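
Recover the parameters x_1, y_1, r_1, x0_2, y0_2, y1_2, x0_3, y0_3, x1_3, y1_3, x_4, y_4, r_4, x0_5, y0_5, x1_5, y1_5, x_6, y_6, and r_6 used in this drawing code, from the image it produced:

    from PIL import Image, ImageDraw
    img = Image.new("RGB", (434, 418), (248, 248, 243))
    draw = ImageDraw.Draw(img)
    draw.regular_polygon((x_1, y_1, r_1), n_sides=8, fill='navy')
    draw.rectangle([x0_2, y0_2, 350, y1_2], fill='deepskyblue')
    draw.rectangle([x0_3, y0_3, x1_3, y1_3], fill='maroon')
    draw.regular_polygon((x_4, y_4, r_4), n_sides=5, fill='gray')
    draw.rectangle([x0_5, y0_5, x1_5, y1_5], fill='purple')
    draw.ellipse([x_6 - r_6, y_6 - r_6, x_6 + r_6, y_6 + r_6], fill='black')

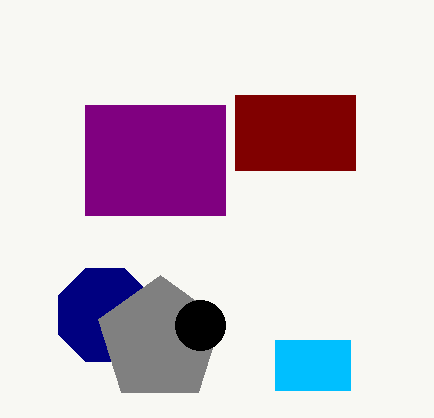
x_1 = 105
y_1 = 315
r_1 = 50
x0_2 = 275
y0_2 = 340
y1_2 = 390
x0_3 = 235
y0_3 = 95
x1_3 = 355
y1_3 = 170
x_4 = 160
y_4 = 340
r_4 = 65
x0_5 = 85
y0_5 = 105
x1_5 = 225
y1_5 = 215
x_6 = 200
y_6 = 325
r_6 = 25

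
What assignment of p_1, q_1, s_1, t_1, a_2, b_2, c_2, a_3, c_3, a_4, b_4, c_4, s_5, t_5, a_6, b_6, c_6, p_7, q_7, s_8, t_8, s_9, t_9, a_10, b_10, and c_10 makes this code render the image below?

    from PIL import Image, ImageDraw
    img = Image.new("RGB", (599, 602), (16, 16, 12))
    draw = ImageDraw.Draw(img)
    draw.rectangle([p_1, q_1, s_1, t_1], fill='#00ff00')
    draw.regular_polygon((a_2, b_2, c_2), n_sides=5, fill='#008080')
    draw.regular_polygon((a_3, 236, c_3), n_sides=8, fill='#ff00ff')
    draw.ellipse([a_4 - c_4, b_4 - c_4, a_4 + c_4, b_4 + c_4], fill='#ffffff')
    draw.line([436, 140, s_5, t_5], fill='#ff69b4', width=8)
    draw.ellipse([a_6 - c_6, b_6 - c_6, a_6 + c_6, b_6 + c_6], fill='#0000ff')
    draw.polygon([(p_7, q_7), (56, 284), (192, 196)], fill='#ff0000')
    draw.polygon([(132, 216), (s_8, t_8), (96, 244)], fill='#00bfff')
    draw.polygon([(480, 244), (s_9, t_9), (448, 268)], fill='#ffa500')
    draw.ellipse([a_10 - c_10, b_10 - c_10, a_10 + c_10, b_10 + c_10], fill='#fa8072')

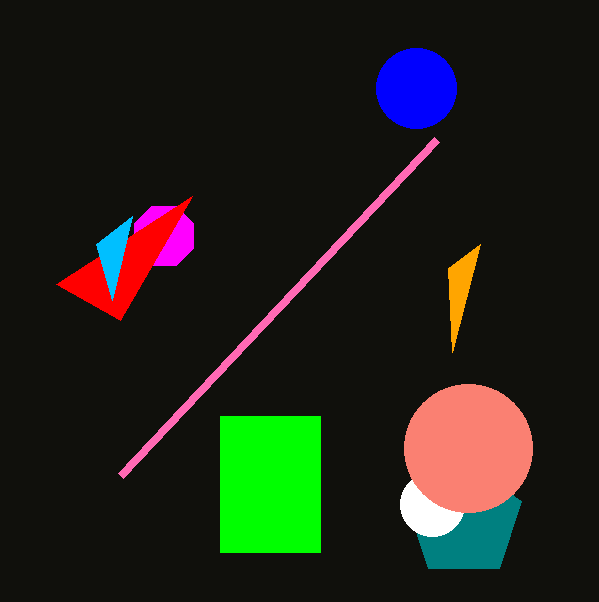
p_1 = 220
q_1 = 416
s_1 = 320
t_1 = 552
a_2 = 464
b_2 = 520
c_2 = 60
a_3 = 164
c_3 = 32
a_4 = 432
b_4 = 504
c_4 = 32
s_5 = 120
t_5 = 476
a_6 = 416
b_6 = 88
c_6 = 40
p_7 = 120
q_7 = 320
s_8 = 112
t_8 = 300
s_9 = 452
t_9 = 352
a_10 = 468
b_10 = 448
c_10 = 64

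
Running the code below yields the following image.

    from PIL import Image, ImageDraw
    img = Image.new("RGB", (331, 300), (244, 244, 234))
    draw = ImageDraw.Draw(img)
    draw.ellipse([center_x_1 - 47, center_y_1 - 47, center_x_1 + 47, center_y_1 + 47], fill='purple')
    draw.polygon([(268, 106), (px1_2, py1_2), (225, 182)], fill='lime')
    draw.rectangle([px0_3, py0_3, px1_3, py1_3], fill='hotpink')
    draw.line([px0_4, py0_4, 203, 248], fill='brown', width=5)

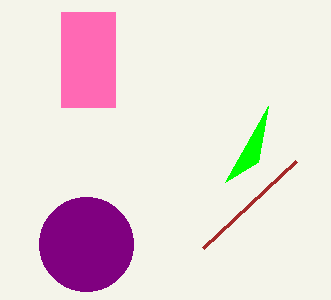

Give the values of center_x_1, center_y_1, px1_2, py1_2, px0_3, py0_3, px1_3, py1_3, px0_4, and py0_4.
center_x_1 = 86, center_y_1 = 244, px1_2 = 258, py1_2 = 162, px0_3 = 61, py0_3 = 12, px1_3 = 115, py1_3 = 107, px0_4 = 296, py0_4 = 161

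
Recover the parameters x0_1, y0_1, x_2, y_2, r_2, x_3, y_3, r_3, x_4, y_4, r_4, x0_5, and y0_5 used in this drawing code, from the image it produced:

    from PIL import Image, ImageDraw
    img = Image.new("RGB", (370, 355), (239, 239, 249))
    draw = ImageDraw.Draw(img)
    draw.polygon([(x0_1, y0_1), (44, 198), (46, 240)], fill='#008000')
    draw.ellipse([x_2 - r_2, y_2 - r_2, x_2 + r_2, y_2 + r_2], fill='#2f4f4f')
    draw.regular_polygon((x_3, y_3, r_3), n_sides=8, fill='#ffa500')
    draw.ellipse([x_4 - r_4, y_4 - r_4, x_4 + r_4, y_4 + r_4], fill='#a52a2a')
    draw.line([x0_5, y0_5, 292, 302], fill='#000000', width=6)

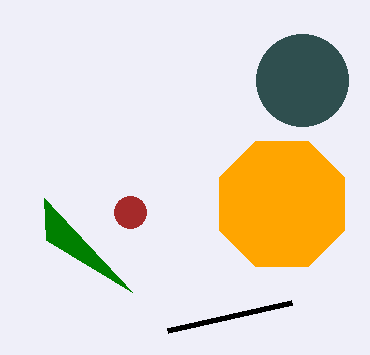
x0_1 = 132
y0_1 = 292
x_2 = 302
y_2 = 80
r_2 = 46
x_3 = 282
y_3 = 204
r_3 = 68
x_4 = 130
y_4 = 212
r_4 = 16
x0_5 = 168
y0_5 = 330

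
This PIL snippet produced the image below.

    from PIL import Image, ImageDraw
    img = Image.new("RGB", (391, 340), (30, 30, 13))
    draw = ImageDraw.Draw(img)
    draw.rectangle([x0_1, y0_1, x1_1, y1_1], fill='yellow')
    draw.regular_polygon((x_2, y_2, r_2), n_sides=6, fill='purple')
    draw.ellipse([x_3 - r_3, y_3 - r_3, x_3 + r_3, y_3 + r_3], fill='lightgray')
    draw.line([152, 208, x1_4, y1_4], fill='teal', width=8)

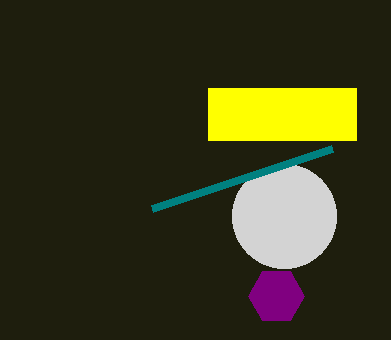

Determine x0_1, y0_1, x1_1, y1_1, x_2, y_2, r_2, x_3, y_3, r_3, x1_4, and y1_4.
x0_1 = 208; y0_1 = 88; x1_1 = 356; y1_1 = 140; x_2 = 276; y_2 = 296; r_2 = 28; x_3 = 284; y_3 = 216; r_3 = 52; x1_4 = 332; y1_4 = 148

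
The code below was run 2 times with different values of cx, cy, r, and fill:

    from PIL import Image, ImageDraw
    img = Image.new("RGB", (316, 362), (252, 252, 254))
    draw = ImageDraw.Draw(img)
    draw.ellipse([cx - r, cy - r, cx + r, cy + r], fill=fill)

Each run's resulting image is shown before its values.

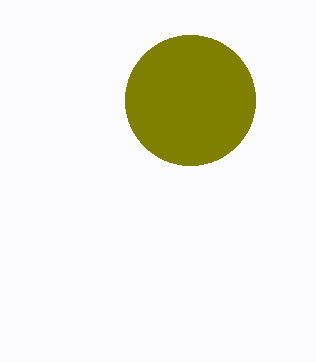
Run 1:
cx = 190
cy = 100
r = 65
fill = 'olive'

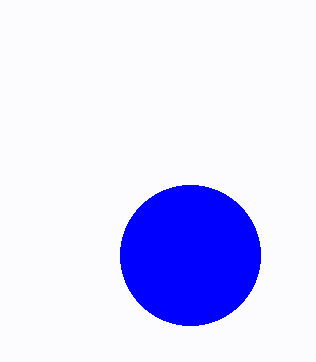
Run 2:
cx = 190
cy = 255
r = 70
fill = 'blue'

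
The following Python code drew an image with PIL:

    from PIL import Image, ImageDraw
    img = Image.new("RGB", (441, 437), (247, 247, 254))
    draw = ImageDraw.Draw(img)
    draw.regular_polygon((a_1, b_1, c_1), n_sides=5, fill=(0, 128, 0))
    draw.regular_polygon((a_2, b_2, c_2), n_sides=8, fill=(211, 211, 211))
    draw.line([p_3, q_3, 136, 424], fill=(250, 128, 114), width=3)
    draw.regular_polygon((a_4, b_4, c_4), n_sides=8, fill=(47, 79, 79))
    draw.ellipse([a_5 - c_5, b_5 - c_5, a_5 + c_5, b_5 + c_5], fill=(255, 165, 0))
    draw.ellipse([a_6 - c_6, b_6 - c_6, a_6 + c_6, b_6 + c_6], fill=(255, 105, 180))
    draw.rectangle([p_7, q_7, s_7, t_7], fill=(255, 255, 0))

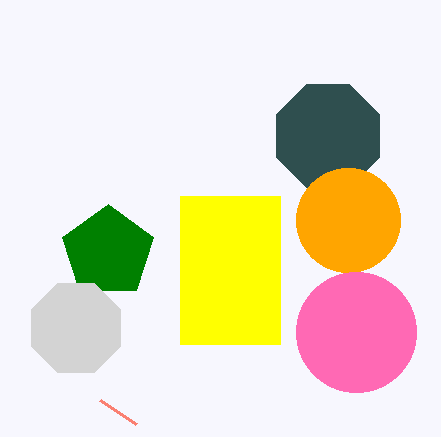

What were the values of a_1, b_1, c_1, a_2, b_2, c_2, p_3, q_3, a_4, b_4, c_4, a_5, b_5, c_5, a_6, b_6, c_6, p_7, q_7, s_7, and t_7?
a_1 = 108, b_1 = 252, c_1 = 48, a_2 = 76, b_2 = 328, c_2 = 48, p_3 = 100, q_3 = 400, a_4 = 328, b_4 = 136, c_4 = 56, a_5 = 348, b_5 = 220, c_5 = 52, a_6 = 356, b_6 = 332, c_6 = 60, p_7 = 180, q_7 = 196, s_7 = 280, t_7 = 344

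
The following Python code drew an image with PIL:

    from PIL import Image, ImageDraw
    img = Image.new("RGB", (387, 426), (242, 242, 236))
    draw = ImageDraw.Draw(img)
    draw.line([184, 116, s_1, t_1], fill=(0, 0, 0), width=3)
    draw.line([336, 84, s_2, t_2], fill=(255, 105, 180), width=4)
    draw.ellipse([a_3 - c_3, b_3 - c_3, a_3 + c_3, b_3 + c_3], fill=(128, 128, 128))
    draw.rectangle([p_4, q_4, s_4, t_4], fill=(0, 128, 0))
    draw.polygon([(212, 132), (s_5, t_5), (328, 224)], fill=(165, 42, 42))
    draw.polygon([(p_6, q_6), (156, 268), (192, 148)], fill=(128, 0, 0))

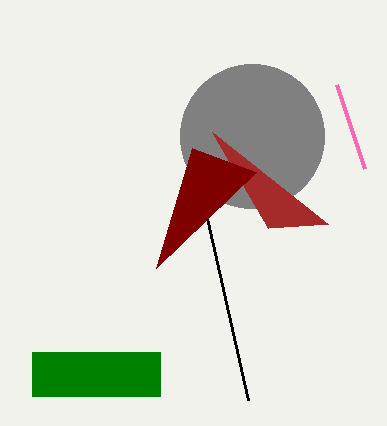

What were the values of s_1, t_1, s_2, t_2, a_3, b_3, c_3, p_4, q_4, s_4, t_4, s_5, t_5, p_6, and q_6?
s_1 = 248
t_1 = 400
s_2 = 364
t_2 = 168
a_3 = 252
b_3 = 136
c_3 = 72
p_4 = 32
q_4 = 352
s_4 = 160
t_4 = 396
s_5 = 268
t_5 = 228
p_6 = 256
q_6 = 172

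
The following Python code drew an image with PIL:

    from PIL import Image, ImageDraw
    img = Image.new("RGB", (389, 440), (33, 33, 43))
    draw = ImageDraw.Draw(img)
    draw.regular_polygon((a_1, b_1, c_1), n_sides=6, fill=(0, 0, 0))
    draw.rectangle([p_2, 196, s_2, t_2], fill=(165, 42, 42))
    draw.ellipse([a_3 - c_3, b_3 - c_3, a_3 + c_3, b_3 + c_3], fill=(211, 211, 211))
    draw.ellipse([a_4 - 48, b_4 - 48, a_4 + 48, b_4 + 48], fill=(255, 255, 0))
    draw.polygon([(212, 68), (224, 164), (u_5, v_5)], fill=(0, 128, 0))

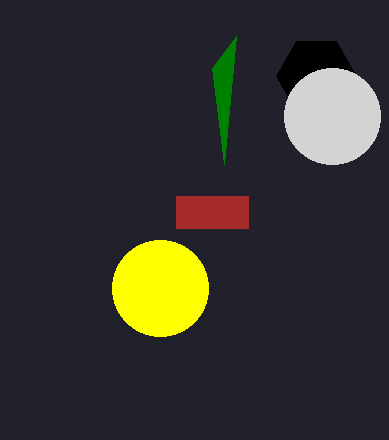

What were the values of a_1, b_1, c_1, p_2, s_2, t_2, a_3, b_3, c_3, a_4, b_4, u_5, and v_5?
a_1 = 316; b_1 = 76; c_1 = 40; p_2 = 176; s_2 = 248; t_2 = 228; a_3 = 332; b_3 = 116; c_3 = 48; a_4 = 160; b_4 = 288; u_5 = 236; v_5 = 36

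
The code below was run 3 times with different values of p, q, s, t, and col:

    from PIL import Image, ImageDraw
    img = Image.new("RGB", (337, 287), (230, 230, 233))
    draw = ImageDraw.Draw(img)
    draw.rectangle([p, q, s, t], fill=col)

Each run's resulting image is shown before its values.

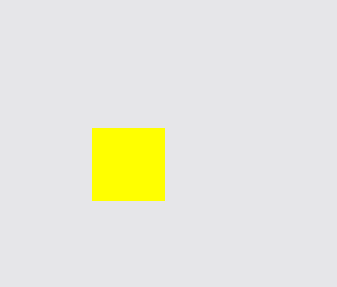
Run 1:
p = 92
q = 128
s = 164
t = 200
col = 'yellow'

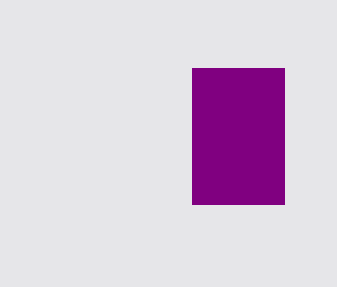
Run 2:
p = 192
q = 68
s = 284
t = 204
col = 'purple'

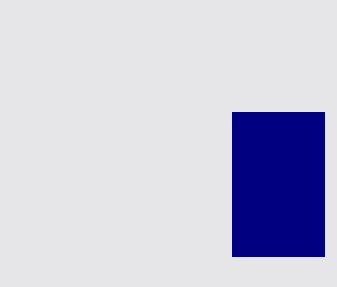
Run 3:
p = 232, q = 112, s = 324, t = 256, col = 'navy'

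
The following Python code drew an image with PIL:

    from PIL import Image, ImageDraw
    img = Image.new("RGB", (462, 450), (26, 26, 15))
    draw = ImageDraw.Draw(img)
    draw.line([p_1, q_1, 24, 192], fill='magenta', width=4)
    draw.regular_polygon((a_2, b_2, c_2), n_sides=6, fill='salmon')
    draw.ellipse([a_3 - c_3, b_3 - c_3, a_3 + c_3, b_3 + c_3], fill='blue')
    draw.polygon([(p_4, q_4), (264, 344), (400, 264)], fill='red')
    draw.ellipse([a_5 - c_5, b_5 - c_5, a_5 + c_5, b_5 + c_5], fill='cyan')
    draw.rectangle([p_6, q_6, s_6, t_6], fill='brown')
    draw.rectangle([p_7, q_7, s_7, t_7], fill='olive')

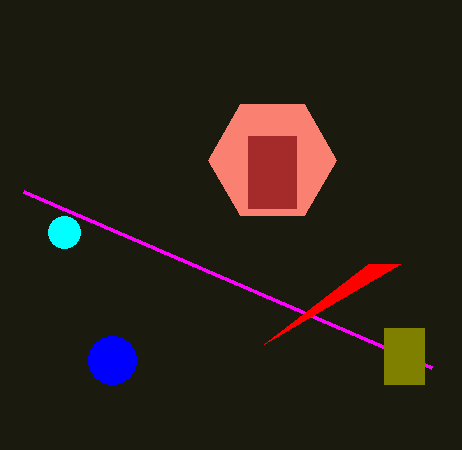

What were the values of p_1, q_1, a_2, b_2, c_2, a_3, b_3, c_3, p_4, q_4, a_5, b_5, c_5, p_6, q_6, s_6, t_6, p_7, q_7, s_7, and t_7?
p_1 = 432, q_1 = 368, a_2 = 272, b_2 = 160, c_2 = 64, a_3 = 112, b_3 = 360, c_3 = 24, p_4 = 368, q_4 = 264, a_5 = 64, b_5 = 232, c_5 = 16, p_6 = 248, q_6 = 136, s_6 = 296, t_6 = 208, p_7 = 384, q_7 = 328, s_7 = 424, t_7 = 384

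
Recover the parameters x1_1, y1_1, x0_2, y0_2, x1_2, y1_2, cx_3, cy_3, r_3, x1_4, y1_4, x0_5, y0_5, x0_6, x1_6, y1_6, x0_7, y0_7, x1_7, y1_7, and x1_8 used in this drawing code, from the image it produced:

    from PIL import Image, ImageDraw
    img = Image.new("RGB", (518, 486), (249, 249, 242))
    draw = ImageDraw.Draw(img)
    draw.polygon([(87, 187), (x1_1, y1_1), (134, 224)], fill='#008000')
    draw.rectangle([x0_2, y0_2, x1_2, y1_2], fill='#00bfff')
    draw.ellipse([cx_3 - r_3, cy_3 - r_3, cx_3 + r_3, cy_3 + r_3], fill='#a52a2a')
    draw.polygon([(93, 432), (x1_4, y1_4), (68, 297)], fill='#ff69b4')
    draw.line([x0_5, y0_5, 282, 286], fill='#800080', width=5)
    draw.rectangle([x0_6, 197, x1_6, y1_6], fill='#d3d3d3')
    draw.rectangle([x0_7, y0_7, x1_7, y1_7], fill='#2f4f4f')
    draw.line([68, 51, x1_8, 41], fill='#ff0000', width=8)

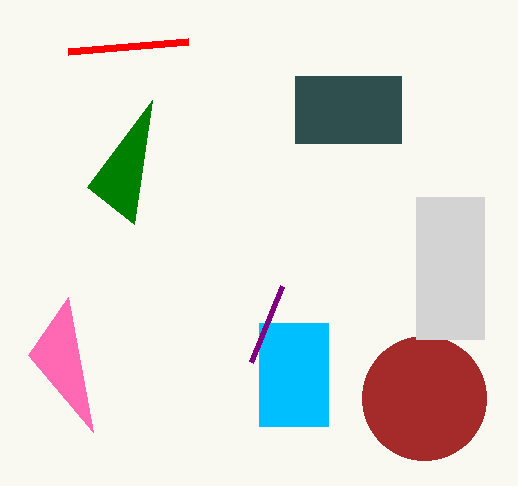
x1_1 = 152
y1_1 = 100
x0_2 = 259
y0_2 = 323
x1_2 = 328
y1_2 = 426
cx_3 = 424
cy_3 = 398
r_3 = 62
x1_4 = 28
y1_4 = 355
x0_5 = 251
y0_5 = 362
x0_6 = 416
x1_6 = 484
y1_6 = 339
x0_7 = 295
y0_7 = 76
x1_7 = 401
y1_7 = 143
x1_8 = 188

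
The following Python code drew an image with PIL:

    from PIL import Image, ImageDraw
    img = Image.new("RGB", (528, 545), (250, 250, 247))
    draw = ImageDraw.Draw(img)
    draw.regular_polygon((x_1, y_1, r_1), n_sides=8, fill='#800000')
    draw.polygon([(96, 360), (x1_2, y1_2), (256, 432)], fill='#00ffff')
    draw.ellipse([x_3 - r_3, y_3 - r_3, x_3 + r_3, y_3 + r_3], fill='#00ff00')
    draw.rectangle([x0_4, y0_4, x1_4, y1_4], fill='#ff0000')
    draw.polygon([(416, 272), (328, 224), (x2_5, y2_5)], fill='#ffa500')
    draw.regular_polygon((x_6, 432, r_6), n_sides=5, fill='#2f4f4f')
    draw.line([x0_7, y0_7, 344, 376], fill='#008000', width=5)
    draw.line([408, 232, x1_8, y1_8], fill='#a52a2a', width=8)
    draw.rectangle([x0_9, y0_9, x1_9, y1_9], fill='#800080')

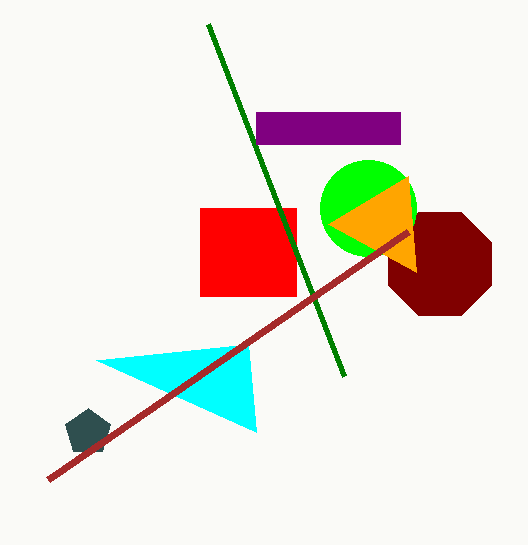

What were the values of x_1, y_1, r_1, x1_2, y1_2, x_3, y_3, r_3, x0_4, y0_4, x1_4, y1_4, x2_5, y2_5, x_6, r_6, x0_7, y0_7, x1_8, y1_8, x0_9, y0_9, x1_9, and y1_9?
x_1 = 440, y_1 = 264, r_1 = 56, x1_2 = 248, y1_2 = 344, x_3 = 368, y_3 = 208, r_3 = 48, x0_4 = 200, y0_4 = 208, x1_4 = 296, y1_4 = 296, x2_5 = 408, y2_5 = 176, x_6 = 88, r_6 = 24, x0_7 = 208, y0_7 = 24, x1_8 = 48, y1_8 = 480, x0_9 = 256, y0_9 = 112, x1_9 = 400, y1_9 = 144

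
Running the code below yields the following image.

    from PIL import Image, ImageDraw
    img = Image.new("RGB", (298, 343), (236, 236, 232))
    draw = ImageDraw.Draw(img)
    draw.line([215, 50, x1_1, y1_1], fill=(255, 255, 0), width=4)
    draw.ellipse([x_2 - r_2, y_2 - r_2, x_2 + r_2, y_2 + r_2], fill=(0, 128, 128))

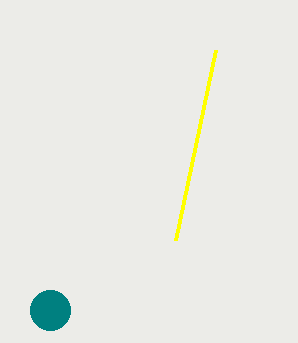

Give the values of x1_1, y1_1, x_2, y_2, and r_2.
x1_1 = 175, y1_1 = 240, x_2 = 50, y_2 = 310, r_2 = 20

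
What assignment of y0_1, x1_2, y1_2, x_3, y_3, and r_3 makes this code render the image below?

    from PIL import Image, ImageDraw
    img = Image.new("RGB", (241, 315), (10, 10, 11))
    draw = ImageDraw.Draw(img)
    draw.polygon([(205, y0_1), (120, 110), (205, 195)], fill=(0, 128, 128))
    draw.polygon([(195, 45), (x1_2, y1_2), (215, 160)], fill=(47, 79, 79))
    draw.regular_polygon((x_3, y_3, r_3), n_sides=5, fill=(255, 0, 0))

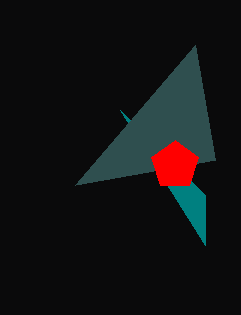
y0_1 = 245, x1_2 = 75, y1_2 = 185, x_3 = 175, y_3 = 165, r_3 = 25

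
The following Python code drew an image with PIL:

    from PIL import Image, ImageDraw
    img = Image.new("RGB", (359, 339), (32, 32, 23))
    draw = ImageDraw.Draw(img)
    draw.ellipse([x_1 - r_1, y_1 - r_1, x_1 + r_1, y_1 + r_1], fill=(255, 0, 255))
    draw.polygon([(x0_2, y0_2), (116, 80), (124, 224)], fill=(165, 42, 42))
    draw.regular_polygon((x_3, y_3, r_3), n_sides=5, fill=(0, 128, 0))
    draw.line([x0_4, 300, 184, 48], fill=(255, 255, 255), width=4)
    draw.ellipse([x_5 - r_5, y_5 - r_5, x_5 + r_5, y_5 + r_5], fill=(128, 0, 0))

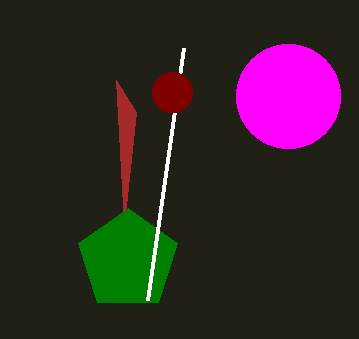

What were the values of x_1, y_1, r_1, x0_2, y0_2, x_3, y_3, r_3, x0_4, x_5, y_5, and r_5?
x_1 = 288; y_1 = 96; r_1 = 52; x0_2 = 136; y0_2 = 112; x_3 = 128; y_3 = 260; r_3 = 52; x0_4 = 148; x_5 = 172; y_5 = 92; r_5 = 20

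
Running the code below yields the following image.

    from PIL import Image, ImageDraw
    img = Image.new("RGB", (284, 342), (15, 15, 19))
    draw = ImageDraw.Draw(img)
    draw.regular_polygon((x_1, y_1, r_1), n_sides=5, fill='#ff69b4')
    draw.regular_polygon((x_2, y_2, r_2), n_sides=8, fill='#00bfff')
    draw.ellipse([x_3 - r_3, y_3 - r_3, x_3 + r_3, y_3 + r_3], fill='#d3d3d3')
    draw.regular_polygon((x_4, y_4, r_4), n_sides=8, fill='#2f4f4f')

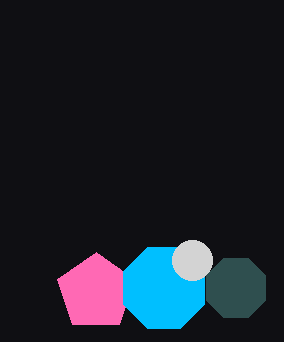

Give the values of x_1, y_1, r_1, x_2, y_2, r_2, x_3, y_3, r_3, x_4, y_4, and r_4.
x_1 = 96, y_1 = 292, r_1 = 40, x_2 = 164, y_2 = 288, r_2 = 44, x_3 = 192, y_3 = 260, r_3 = 20, x_4 = 236, y_4 = 288, r_4 = 32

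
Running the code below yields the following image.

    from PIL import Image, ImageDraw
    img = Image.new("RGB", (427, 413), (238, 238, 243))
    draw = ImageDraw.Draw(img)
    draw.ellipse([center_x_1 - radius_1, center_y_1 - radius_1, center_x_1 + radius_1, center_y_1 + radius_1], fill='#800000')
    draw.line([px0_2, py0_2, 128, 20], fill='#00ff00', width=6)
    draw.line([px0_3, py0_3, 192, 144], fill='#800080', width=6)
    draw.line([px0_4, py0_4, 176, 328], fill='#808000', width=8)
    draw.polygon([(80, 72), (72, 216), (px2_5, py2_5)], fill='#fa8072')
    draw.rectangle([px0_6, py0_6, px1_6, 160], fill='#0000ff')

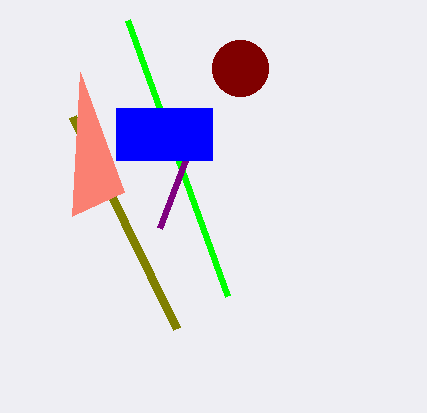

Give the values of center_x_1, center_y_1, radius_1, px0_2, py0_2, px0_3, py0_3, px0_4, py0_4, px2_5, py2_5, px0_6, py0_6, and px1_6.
center_x_1 = 240; center_y_1 = 68; radius_1 = 28; px0_2 = 228; py0_2 = 296; px0_3 = 160; py0_3 = 228; px0_4 = 72; py0_4 = 116; px2_5 = 124; py2_5 = 192; px0_6 = 116; py0_6 = 108; px1_6 = 212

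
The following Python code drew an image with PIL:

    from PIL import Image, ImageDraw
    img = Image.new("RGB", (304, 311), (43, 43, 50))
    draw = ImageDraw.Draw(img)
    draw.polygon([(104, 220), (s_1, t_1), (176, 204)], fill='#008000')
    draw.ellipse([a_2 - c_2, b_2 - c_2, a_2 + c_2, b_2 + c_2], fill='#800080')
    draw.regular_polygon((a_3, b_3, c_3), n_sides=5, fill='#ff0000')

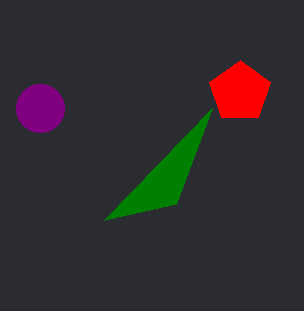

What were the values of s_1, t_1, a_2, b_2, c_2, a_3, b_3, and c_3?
s_1 = 212
t_1 = 108
a_2 = 40
b_2 = 108
c_2 = 24
a_3 = 240
b_3 = 92
c_3 = 32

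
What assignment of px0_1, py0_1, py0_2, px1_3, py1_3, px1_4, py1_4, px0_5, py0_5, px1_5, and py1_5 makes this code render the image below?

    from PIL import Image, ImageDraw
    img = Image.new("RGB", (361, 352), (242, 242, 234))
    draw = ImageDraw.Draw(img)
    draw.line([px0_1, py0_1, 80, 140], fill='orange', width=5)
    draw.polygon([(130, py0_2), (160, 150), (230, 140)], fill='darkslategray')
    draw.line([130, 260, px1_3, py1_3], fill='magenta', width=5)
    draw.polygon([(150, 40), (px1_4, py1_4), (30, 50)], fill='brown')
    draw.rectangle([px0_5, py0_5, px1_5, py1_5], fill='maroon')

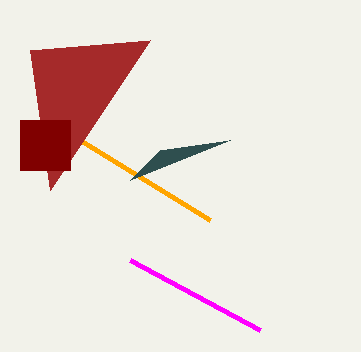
px0_1 = 210
py0_1 = 220
py0_2 = 180
px1_3 = 260
py1_3 = 330
px1_4 = 50
py1_4 = 190
px0_5 = 20
py0_5 = 120
px1_5 = 70
py1_5 = 170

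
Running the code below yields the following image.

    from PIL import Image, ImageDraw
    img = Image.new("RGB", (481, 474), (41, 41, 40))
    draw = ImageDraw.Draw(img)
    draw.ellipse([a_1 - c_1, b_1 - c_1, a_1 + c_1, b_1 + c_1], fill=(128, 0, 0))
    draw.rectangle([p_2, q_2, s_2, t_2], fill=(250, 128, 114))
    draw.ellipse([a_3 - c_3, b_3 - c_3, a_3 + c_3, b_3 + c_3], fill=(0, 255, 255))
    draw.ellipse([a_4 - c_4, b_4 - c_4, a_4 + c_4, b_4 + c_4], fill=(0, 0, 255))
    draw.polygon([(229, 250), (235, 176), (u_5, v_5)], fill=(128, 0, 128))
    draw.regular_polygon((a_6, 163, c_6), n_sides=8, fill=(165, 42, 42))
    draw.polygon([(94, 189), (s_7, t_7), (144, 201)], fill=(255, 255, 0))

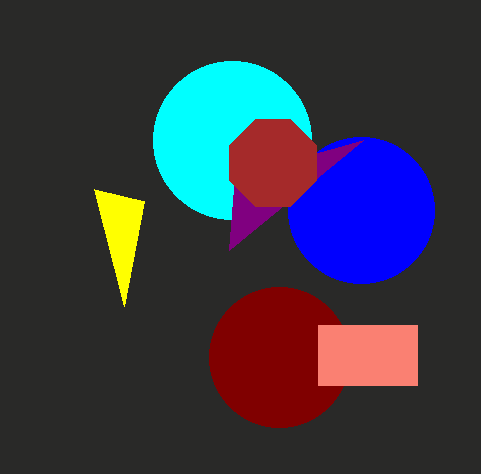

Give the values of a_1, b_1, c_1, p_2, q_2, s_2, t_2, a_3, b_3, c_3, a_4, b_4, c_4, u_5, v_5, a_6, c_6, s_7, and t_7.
a_1 = 279
b_1 = 357
c_1 = 70
p_2 = 318
q_2 = 325
s_2 = 417
t_2 = 385
a_3 = 232
b_3 = 140
c_3 = 79
a_4 = 361
b_4 = 210
c_4 = 73
u_5 = 363
v_5 = 140
a_6 = 273
c_6 = 47
s_7 = 124
t_7 = 306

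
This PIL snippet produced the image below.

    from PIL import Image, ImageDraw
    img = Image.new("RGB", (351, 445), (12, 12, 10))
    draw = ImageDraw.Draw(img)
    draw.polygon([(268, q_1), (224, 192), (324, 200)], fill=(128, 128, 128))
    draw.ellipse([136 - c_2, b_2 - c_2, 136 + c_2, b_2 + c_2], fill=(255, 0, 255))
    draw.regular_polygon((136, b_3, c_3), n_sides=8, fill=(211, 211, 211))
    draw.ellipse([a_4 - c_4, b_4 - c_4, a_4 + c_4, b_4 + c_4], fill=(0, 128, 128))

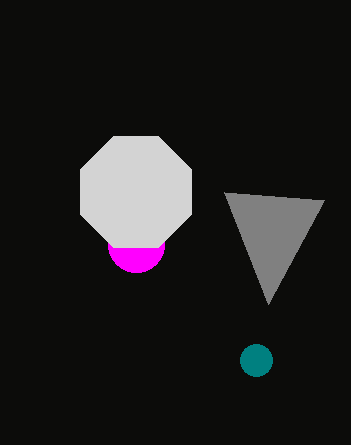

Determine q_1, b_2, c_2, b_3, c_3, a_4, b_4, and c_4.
q_1 = 304
b_2 = 244
c_2 = 28
b_3 = 192
c_3 = 60
a_4 = 256
b_4 = 360
c_4 = 16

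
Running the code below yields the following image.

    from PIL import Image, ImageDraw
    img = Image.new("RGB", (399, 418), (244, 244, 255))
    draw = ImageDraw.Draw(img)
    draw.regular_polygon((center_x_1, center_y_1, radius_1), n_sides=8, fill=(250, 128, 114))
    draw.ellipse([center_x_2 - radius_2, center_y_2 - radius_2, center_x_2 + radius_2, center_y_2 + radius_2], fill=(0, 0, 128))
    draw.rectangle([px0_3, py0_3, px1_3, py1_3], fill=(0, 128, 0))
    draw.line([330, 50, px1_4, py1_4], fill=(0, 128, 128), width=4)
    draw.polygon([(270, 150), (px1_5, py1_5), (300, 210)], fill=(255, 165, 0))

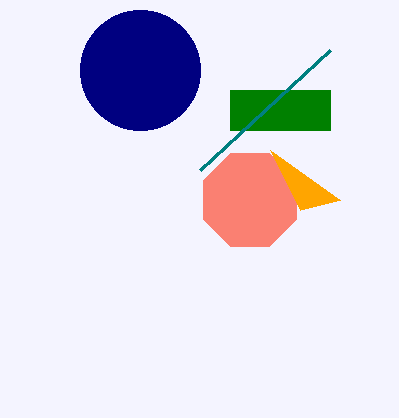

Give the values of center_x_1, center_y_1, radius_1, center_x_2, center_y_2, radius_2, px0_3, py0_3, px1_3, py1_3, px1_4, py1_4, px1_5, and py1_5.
center_x_1 = 250
center_y_1 = 200
radius_1 = 50
center_x_2 = 140
center_y_2 = 70
radius_2 = 60
px0_3 = 230
py0_3 = 90
px1_3 = 330
py1_3 = 130
px1_4 = 200
py1_4 = 170
px1_5 = 340
py1_5 = 200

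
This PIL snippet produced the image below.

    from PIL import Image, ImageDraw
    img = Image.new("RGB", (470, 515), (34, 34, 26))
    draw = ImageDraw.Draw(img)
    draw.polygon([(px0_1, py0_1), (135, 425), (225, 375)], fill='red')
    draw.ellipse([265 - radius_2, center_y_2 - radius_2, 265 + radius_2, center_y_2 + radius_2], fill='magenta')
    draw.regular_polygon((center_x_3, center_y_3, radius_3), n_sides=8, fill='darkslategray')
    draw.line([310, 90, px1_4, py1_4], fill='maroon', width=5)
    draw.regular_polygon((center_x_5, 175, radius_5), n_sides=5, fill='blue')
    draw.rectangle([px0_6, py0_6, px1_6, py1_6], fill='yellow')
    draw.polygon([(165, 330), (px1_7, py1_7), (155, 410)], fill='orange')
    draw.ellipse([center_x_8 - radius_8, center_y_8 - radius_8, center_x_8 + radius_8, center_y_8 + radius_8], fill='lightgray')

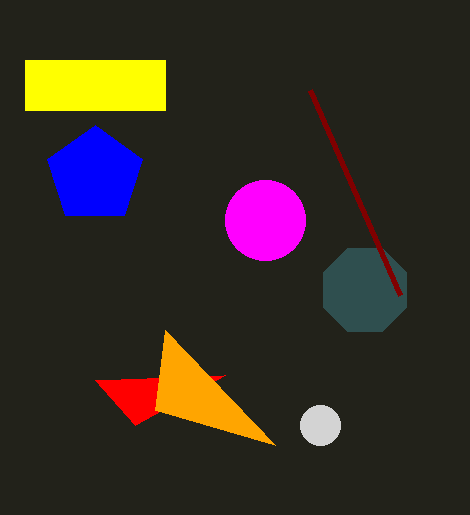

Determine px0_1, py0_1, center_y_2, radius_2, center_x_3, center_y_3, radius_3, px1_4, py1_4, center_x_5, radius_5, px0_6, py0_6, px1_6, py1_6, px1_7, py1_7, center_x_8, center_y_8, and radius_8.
px0_1 = 95, py0_1 = 380, center_y_2 = 220, radius_2 = 40, center_x_3 = 365, center_y_3 = 290, radius_3 = 45, px1_4 = 400, py1_4 = 295, center_x_5 = 95, radius_5 = 50, px0_6 = 25, py0_6 = 60, px1_6 = 165, py1_6 = 110, px1_7 = 275, py1_7 = 445, center_x_8 = 320, center_y_8 = 425, radius_8 = 20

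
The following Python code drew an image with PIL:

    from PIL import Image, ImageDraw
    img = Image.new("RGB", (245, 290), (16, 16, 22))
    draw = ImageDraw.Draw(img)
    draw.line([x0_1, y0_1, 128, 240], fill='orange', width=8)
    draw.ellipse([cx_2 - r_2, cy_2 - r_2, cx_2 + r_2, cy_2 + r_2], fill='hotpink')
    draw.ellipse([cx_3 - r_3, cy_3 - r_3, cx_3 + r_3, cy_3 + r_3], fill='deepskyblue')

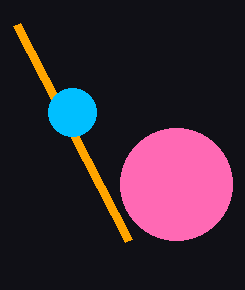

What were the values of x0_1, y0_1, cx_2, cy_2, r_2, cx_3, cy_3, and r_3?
x0_1 = 16
y0_1 = 24
cx_2 = 176
cy_2 = 184
r_2 = 56
cx_3 = 72
cy_3 = 112
r_3 = 24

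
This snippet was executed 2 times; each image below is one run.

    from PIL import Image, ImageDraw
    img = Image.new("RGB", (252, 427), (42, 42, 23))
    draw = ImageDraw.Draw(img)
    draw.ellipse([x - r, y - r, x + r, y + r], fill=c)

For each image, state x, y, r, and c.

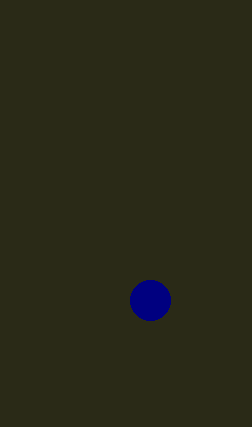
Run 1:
x = 150; y = 300; r = 20; c = 'navy'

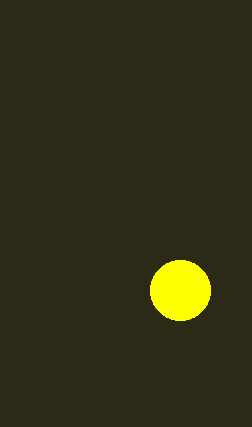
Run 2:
x = 180; y = 290; r = 30; c = 'yellow'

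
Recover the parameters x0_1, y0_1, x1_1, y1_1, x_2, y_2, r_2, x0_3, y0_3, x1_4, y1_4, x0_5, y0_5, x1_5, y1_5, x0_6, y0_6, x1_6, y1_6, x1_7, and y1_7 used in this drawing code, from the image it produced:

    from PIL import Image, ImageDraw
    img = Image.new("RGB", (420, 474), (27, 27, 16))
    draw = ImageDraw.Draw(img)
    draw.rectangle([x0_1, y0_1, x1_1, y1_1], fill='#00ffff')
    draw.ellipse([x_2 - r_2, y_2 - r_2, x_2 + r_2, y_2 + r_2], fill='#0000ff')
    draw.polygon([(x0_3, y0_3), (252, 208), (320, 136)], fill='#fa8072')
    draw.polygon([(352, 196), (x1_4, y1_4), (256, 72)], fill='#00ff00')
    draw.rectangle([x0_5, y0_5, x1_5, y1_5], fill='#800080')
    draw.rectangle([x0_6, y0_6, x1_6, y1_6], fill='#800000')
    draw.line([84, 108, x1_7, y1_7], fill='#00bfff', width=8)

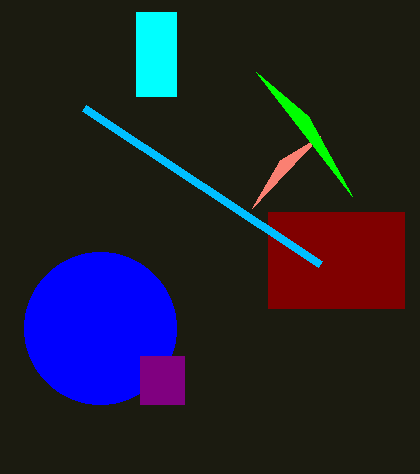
x0_1 = 136
y0_1 = 12
x1_1 = 176
y1_1 = 96
x_2 = 100
y_2 = 328
r_2 = 76
x0_3 = 280
y0_3 = 160
x1_4 = 308
y1_4 = 116
x0_5 = 140
y0_5 = 356
x1_5 = 184
y1_5 = 404
x0_6 = 268
y0_6 = 212
x1_6 = 404
y1_6 = 308
x1_7 = 320
y1_7 = 264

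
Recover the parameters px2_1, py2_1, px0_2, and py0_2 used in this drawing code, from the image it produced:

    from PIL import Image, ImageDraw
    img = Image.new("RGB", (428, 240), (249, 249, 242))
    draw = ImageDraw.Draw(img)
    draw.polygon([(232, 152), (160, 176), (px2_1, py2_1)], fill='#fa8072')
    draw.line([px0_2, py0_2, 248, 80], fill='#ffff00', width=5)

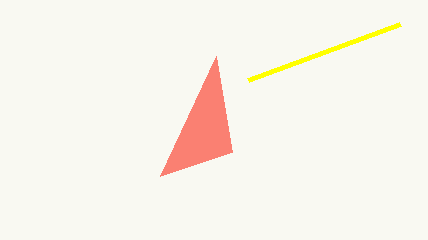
px2_1 = 216; py2_1 = 56; px0_2 = 400; py0_2 = 24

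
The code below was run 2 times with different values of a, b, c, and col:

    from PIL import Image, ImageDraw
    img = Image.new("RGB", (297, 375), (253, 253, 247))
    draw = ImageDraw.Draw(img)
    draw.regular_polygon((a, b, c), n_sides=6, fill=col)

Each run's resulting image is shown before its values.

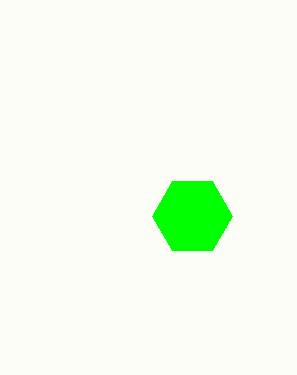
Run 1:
a = 192
b = 216
c = 40
col = 'lime'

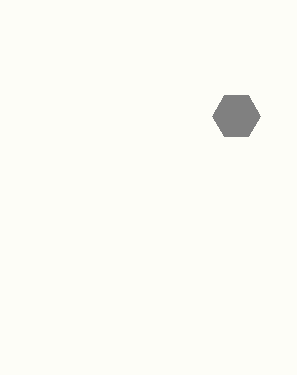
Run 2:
a = 236, b = 116, c = 24, col = 'gray'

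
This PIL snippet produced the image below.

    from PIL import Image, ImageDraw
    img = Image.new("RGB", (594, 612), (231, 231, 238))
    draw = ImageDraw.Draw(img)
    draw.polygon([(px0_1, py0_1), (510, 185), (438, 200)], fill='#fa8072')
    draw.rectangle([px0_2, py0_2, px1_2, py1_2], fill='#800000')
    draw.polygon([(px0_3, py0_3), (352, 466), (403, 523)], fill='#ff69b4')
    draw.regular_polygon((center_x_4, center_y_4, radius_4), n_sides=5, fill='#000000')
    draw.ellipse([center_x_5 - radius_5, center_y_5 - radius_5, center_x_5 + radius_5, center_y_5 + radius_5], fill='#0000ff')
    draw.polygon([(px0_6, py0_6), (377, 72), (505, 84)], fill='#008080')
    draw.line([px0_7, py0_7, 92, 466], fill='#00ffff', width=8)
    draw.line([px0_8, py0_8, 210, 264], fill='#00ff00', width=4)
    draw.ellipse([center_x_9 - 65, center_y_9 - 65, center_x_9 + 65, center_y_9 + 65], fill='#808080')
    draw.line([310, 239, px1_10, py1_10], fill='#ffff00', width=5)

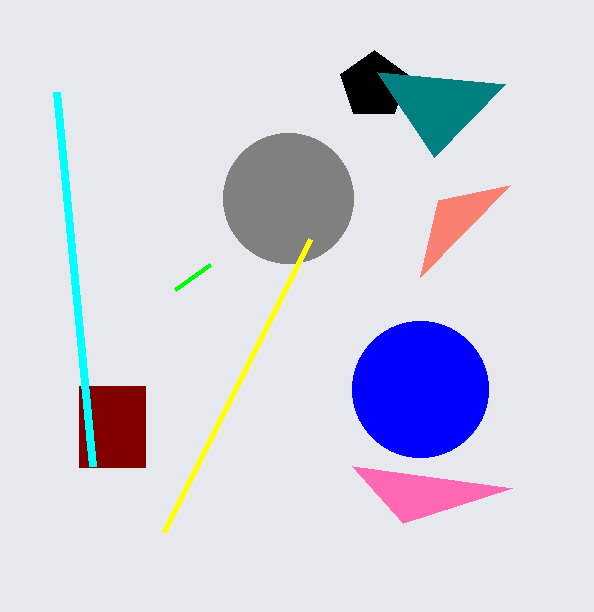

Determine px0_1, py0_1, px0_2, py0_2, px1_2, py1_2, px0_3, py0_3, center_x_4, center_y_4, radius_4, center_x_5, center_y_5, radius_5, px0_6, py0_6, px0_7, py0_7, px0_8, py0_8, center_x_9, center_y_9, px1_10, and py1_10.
px0_1 = 420
py0_1 = 277
px0_2 = 79
py0_2 = 386
px1_2 = 145
py1_2 = 467
px0_3 = 512
py0_3 = 488
center_x_4 = 374
center_y_4 = 85
radius_4 = 35
center_x_5 = 420
center_y_5 = 389
radius_5 = 68
px0_6 = 434
py0_6 = 157
px0_7 = 56
py0_7 = 92
px0_8 = 175
py0_8 = 289
center_x_9 = 288
center_y_9 = 198
px1_10 = 164
py1_10 = 532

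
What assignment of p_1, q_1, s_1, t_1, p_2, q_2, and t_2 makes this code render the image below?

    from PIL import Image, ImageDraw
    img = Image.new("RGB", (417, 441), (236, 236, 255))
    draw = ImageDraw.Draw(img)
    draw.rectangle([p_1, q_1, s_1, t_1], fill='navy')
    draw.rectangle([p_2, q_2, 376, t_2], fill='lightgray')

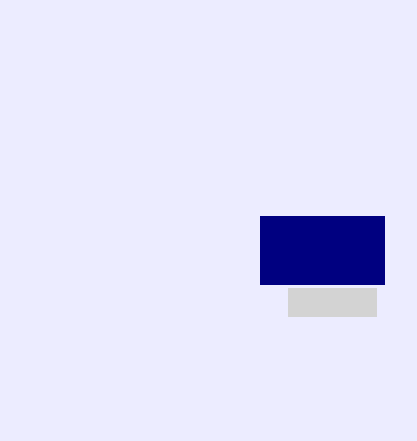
p_1 = 260
q_1 = 216
s_1 = 384
t_1 = 284
p_2 = 288
q_2 = 288
t_2 = 316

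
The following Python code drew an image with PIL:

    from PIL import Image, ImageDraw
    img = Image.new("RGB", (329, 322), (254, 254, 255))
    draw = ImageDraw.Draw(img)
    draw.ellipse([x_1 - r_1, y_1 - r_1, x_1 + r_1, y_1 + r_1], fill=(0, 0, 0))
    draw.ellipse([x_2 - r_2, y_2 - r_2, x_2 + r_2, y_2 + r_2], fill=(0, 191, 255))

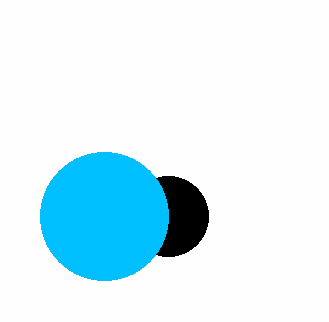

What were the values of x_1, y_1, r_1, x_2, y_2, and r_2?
x_1 = 168, y_1 = 216, r_1 = 40, x_2 = 104, y_2 = 216, r_2 = 64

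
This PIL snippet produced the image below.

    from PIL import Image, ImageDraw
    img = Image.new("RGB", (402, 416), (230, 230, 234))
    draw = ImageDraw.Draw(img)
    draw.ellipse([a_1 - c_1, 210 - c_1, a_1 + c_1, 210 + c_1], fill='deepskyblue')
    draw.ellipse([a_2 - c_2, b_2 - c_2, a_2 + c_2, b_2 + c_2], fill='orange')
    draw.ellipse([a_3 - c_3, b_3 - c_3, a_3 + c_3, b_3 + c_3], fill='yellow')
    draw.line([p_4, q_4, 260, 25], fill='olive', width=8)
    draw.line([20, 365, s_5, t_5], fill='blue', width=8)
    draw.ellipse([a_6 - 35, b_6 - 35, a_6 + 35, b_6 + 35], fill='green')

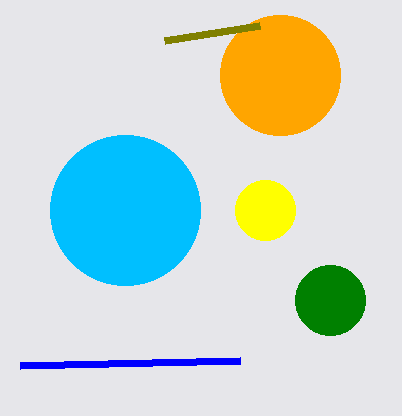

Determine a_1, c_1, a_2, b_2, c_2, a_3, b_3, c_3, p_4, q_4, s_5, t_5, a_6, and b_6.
a_1 = 125, c_1 = 75, a_2 = 280, b_2 = 75, c_2 = 60, a_3 = 265, b_3 = 210, c_3 = 30, p_4 = 165, q_4 = 40, s_5 = 240, t_5 = 360, a_6 = 330, b_6 = 300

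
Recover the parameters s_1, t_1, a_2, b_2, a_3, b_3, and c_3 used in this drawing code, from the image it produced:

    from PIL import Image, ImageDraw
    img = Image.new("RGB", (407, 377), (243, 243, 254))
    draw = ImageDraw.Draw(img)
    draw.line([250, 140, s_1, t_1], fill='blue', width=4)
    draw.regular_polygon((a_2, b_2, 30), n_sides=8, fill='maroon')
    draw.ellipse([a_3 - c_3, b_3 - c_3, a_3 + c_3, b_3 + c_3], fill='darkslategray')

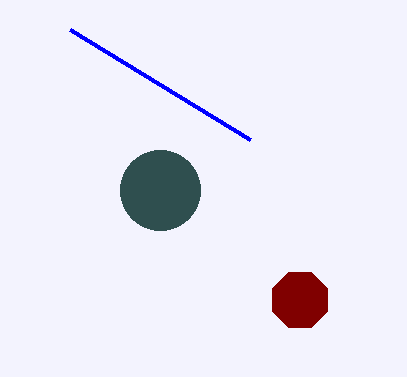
s_1 = 70, t_1 = 30, a_2 = 300, b_2 = 300, a_3 = 160, b_3 = 190, c_3 = 40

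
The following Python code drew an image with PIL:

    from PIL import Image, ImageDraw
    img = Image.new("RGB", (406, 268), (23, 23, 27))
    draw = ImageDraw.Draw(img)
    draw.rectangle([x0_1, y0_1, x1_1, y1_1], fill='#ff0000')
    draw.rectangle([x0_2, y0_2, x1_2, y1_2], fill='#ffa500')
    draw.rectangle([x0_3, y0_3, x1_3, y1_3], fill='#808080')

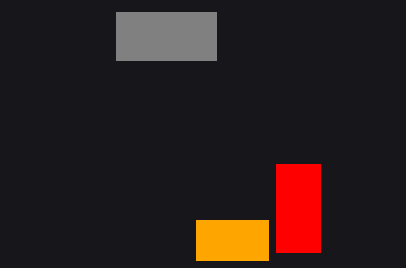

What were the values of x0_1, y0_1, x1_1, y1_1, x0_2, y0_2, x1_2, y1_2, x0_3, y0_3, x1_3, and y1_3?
x0_1 = 276
y0_1 = 164
x1_1 = 320
y1_1 = 252
x0_2 = 196
y0_2 = 220
x1_2 = 268
y1_2 = 260
x0_3 = 116
y0_3 = 12
x1_3 = 216
y1_3 = 60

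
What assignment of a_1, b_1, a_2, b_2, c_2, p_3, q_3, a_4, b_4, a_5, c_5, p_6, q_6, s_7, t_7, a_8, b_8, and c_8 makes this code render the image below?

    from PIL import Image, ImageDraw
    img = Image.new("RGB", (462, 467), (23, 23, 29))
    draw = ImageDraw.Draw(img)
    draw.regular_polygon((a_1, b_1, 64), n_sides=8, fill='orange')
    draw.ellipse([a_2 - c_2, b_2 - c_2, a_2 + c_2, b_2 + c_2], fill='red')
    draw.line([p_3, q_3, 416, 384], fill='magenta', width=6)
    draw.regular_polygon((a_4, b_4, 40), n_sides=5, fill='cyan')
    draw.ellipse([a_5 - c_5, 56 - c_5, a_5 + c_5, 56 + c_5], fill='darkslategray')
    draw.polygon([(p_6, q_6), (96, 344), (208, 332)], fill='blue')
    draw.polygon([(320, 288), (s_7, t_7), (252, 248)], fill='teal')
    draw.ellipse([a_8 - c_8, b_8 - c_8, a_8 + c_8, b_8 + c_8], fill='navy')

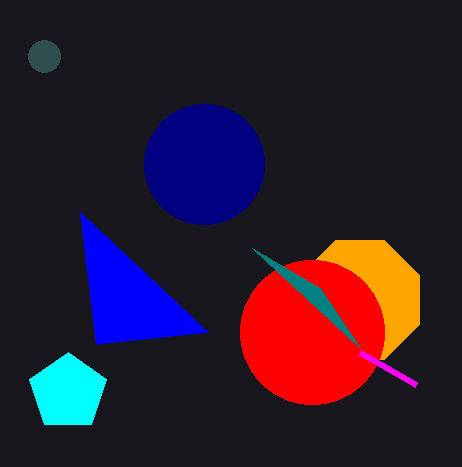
a_1 = 360, b_1 = 300, a_2 = 312, b_2 = 332, c_2 = 72, p_3 = 360, q_3 = 352, a_4 = 68, b_4 = 392, a_5 = 44, c_5 = 16, p_6 = 80, q_6 = 212, s_7 = 360, t_7 = 348, a_8 = 204, b_8 = 164, c_8 = 60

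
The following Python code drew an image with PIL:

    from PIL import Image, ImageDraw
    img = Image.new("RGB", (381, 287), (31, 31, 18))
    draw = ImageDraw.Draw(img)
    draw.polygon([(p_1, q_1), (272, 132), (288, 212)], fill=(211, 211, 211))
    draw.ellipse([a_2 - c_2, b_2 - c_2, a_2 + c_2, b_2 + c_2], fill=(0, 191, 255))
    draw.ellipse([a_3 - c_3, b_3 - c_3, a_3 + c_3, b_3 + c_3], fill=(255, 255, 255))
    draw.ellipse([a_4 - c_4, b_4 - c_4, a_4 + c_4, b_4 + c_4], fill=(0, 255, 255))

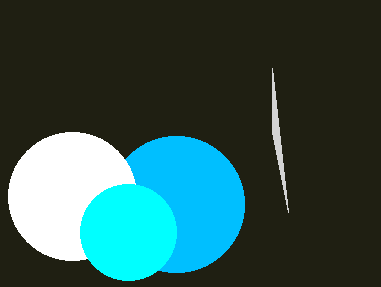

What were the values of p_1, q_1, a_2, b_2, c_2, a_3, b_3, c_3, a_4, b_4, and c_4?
p_1 = 272, q_1 = 68, a_2 = 176, b_2 = 204, c_2 = 68, a_3 = 72, b_3 = 196, c_3 = 64, a_4 = 128, b_4 = 232, c_4 = 48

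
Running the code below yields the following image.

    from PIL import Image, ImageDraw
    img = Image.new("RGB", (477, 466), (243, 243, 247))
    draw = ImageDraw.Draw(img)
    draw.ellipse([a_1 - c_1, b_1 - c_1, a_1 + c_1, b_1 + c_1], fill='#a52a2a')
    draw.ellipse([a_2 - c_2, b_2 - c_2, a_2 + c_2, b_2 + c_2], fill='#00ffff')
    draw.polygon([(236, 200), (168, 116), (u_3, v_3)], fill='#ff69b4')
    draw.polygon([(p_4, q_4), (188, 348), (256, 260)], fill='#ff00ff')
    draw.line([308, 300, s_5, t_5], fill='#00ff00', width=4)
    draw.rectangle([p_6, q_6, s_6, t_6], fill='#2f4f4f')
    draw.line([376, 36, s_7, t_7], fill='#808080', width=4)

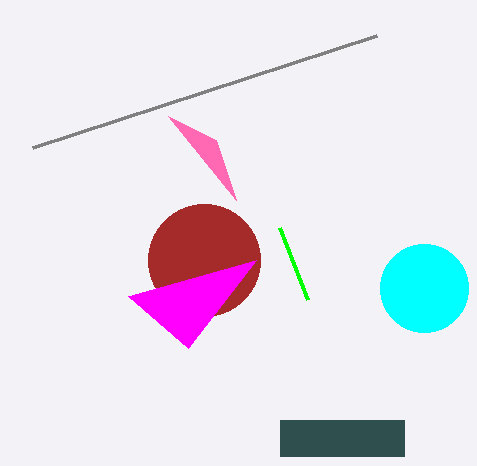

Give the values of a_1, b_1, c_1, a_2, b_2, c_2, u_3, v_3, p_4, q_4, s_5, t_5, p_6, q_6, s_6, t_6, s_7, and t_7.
a_1 = 204, b_1 = 260, c_1 = 56, a_2 = 424, b_2 = 288, c_2 = 44, u_3 = 216, v_3 = 140, p_4 = 128, q_4 = 296, s_5 = 280, t_5 = 228, p_6 = 280, q_6 = 420, s_6 = 404, t_6 = 456, s_7 = 32, t_7 = 148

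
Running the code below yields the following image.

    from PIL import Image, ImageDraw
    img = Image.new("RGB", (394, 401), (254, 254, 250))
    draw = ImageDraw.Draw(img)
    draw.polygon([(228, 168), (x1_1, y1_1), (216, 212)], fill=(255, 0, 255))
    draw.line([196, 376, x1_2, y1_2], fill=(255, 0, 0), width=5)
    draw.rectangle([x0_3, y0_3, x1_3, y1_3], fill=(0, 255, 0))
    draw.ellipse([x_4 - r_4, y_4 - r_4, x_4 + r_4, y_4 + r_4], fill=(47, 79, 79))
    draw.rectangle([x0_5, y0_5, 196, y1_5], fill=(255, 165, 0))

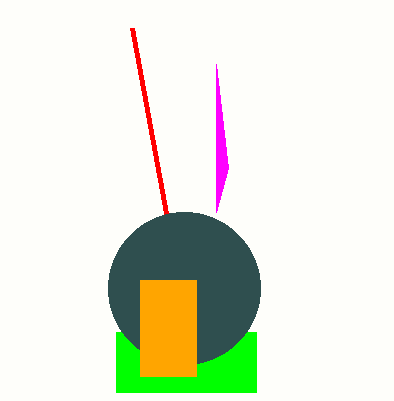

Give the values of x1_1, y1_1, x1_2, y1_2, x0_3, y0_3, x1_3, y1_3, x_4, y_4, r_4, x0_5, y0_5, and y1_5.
x1_1 = 216, y1_1 = 64, x1_2 = 132, y1_2 = 28, x0_3 = 116, y0_3 = 332, x1_3 = 256, y1_3 = 392, x_4 = 184, y_4 = 288, r_4 = 76, x0_5 = 140, y0_5 = 280, y1_5 = 376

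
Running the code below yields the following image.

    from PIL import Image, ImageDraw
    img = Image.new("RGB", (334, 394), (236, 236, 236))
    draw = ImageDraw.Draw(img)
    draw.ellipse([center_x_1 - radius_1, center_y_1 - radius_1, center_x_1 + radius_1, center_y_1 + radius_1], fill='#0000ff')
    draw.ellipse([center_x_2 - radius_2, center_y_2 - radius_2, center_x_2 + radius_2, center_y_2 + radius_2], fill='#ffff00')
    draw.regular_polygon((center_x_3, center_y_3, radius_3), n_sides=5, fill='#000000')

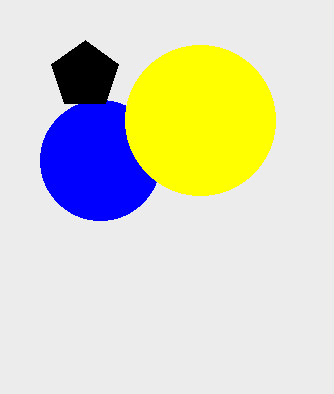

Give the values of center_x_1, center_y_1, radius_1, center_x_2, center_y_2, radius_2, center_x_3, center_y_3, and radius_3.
center_x_1 = 100, center_y_1 = 160, radius_1 = 60, center_x_2 = 200, center_y_2 = 120, radius_2 = 75, center_x_3 = 85, center_y_3 = 75, radius_3 = 35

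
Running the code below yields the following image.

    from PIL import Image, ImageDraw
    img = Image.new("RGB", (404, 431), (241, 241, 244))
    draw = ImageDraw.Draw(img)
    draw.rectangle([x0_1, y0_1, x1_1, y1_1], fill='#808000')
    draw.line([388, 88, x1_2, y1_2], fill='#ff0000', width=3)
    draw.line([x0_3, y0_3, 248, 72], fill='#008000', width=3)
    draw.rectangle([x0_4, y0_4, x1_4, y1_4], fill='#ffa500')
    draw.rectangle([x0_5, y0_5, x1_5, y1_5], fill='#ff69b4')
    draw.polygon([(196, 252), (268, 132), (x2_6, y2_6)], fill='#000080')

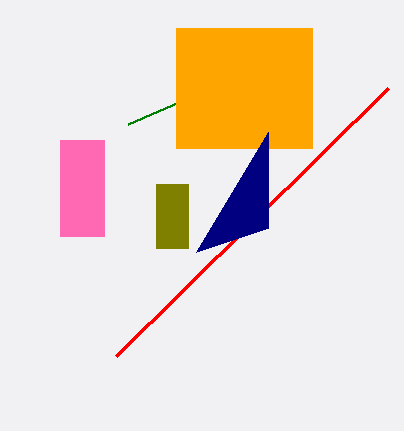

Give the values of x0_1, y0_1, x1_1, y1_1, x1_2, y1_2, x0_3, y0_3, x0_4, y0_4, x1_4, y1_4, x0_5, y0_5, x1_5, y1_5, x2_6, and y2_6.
x0_1 = 156; y0_1 = 184; x1_1 = 188; y1_1 = 248; x1_2 = 116; y1_2 = 356; x0_3 = 128; y0_3 = 124; x0_4 = 176; y0_4 = 28; x1_4 = 312; y1_4 = 148; x0_5 = 60; y0_5 = 140; x1_5 = 104; y1_5 = 236; x2_6 = 268; y2_6 = 228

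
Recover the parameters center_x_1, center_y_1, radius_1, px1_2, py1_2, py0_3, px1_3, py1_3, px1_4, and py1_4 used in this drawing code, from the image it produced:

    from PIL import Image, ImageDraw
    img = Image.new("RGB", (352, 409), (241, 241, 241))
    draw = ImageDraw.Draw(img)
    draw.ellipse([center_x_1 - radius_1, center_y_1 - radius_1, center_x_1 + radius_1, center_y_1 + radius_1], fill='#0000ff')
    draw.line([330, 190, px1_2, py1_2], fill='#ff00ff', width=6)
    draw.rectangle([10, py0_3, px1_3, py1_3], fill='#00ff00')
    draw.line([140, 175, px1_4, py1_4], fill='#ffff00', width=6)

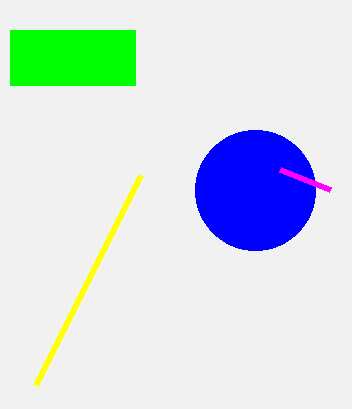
center_x_1 = 255
center_y_1 = 190
radius_1 = 60
px1_2 = 280
py1_2 = 170
py0_3 = 30
px1_3 = 135
py1_3 = 85
px1_4 = 35
py1_4 = 385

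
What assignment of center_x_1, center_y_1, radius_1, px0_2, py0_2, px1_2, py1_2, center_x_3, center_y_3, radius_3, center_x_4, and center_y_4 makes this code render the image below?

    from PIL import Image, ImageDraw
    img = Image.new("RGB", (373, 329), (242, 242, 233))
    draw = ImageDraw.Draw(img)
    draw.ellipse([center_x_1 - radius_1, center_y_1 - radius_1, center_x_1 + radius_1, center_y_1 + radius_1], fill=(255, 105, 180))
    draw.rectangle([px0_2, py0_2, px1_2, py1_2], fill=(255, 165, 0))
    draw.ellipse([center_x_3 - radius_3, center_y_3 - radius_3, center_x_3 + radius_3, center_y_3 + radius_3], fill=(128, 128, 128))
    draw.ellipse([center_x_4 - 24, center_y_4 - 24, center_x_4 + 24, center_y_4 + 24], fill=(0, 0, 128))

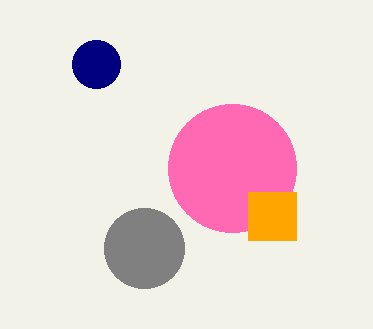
center_x_1 = 232, center_y_1 = 168, radius_1 = 64, px0_2 = 248, py0_2 = 192, px1_2 = 296, py1_2 = 240, center_x_3 = 144, center_y_3 = 248, radius_3 = 40, center_x_4 = 96, center_y_4 = 64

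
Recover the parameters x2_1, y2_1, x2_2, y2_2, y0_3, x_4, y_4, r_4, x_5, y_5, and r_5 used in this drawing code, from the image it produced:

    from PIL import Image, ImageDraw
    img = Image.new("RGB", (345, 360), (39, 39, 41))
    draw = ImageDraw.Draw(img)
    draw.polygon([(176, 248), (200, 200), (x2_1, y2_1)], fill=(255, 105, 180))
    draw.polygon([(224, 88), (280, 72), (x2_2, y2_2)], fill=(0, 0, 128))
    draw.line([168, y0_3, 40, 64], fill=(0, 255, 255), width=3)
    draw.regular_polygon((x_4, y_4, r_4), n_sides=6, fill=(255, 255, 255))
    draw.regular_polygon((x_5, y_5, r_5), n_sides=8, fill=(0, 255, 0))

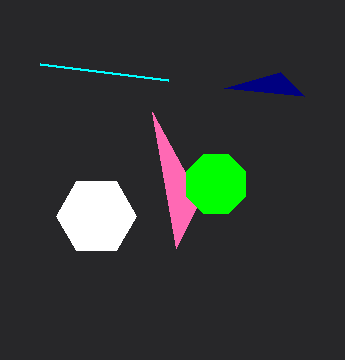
x2_1 = 152
y2_1 = 112
x2_2 = 304
y2_2 = 96
y0_3 = 80
x_4 = 96
y_4 = 216
r_4 = 40
x_5 = 216
y_5 = 184
r_5 = 32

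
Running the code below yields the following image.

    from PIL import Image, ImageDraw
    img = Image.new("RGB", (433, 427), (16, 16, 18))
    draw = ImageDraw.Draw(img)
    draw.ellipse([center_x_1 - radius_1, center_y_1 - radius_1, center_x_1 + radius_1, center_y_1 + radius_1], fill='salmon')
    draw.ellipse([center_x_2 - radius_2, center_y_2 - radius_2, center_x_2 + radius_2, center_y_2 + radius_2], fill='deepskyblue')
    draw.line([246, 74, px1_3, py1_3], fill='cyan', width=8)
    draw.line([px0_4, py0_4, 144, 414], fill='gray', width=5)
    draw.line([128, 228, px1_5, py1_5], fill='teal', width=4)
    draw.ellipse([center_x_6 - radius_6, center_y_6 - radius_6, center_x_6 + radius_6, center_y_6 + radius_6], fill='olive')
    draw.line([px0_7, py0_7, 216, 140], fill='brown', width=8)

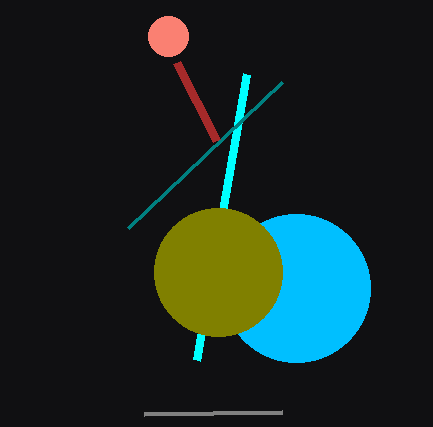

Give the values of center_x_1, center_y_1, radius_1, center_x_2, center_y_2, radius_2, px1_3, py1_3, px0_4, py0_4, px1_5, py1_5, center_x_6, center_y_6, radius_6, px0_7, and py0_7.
center_x_1 = 168
center_y_1 = 36
radius_1 = 20
center_x_2 = 296
center_y_2 = 288
radius_2 = 74
px1_3 = 196
py1_3 = 360
px0_4 = 282
py0_4 = 412
px1_5 = 282
py1_5 = 82
center_x_6 = 218
center_y_6 = 272
radius_6 = 64
px0_7 = 176
py0_7 = 62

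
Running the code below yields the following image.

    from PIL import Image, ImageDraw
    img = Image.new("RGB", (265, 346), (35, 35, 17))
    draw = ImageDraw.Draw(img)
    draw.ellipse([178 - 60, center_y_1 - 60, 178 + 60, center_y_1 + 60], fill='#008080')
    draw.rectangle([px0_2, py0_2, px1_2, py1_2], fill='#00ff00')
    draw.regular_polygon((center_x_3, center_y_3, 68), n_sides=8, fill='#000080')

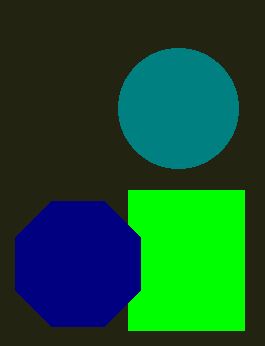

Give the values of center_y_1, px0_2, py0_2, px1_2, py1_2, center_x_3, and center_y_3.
center_y_1 = 108; px0_2 = 128; py0_2 = 190; px1_2 = 244; py1_2 = 330; center_x_3 = 78; center_y_3 = 264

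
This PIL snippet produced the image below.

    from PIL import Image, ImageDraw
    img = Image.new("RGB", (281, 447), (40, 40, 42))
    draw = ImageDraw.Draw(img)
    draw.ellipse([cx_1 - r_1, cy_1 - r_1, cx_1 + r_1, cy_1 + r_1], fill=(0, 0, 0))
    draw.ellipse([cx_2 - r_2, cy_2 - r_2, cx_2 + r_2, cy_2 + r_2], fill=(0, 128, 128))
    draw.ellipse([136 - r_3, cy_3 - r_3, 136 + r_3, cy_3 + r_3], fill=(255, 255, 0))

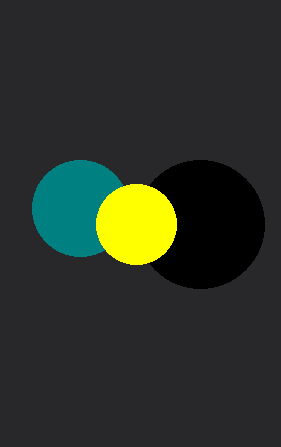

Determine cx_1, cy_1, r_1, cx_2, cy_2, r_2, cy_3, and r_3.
cx_1 = 200, cy_1 = 224, r_1 = 64, cx_2 = 80, cy_2 = 208, r_2 = 48, cy_3 = 224, r_3 = 40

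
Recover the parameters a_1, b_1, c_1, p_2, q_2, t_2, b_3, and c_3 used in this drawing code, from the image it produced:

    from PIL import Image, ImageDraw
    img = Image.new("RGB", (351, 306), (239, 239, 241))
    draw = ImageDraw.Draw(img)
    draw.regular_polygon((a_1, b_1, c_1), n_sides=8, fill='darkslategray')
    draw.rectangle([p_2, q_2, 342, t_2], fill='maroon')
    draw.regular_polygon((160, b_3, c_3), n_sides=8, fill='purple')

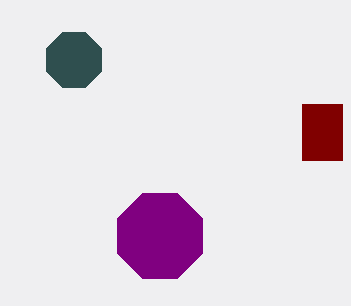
a_1 = 74; b_1 = 60; c_1 = 30; p_2 = 302; q_2 = 104; t_2 = 160; b_3 = 236; c_3 = 46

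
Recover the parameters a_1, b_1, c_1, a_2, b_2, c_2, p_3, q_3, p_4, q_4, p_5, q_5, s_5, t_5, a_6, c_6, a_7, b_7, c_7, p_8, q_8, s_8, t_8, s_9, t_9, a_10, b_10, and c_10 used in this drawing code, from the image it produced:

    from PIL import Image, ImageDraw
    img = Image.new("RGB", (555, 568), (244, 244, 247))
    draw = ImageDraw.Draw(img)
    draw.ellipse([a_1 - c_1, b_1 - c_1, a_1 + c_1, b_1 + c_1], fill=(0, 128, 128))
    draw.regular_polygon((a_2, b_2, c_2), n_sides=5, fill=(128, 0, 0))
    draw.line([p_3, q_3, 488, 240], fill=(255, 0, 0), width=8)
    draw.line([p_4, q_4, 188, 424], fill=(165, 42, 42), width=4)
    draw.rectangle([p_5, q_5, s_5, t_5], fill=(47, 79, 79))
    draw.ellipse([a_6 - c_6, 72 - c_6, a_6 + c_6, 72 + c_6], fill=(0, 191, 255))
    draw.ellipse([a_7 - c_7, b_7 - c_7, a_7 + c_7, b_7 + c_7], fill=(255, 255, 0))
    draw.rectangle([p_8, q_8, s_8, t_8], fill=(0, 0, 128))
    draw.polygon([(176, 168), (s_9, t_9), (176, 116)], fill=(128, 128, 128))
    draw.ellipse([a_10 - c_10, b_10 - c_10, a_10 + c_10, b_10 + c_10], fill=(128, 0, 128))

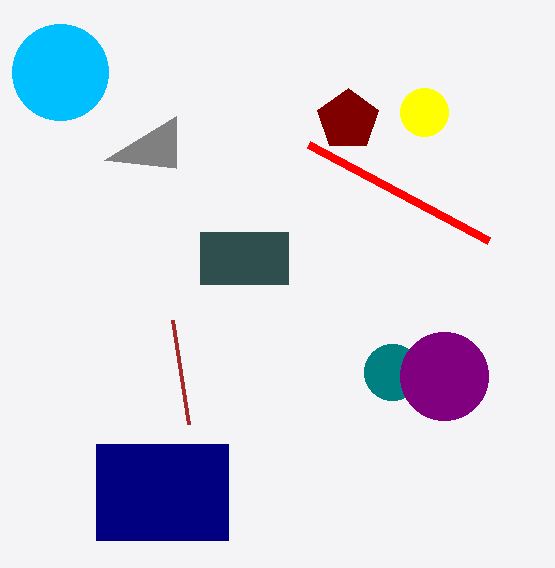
a_1 = 392; b_1 = 372; c_1 = 28; a_2 = 348; b_2 = 120; c_2 = 32; p_3 = 308; q_3 = 144; p_4 = 172; q_4 = 320; p_5 = 200; q_5 = 232; s_5 = 288; t_5 = 284; a_6 = 60; c_6 = 48; a_7 = 424; b_7 = 112; c_7 = 24; p_8 = 96; q_8 = 444; s_8 = 228; t_8 = 540; s_9 = 104; t_9 = 160; a_10 = 444; b_10 = 376; c_10 = 44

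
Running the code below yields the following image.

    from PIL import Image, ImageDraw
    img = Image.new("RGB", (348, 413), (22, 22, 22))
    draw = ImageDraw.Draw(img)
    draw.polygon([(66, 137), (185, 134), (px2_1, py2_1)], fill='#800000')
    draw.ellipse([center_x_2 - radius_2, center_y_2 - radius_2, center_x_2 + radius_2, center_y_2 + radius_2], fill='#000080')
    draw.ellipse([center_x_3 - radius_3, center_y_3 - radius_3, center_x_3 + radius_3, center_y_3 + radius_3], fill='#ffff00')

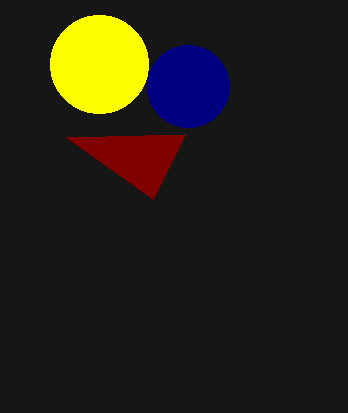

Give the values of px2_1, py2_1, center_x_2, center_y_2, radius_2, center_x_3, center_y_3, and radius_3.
px2_1 = 153, py2_1 = 199, center_x_2 = 188, center_y_2 = 86, radius_2 = 41, center_x_3 = 99, center_y_3 = 64, radius_3 = 49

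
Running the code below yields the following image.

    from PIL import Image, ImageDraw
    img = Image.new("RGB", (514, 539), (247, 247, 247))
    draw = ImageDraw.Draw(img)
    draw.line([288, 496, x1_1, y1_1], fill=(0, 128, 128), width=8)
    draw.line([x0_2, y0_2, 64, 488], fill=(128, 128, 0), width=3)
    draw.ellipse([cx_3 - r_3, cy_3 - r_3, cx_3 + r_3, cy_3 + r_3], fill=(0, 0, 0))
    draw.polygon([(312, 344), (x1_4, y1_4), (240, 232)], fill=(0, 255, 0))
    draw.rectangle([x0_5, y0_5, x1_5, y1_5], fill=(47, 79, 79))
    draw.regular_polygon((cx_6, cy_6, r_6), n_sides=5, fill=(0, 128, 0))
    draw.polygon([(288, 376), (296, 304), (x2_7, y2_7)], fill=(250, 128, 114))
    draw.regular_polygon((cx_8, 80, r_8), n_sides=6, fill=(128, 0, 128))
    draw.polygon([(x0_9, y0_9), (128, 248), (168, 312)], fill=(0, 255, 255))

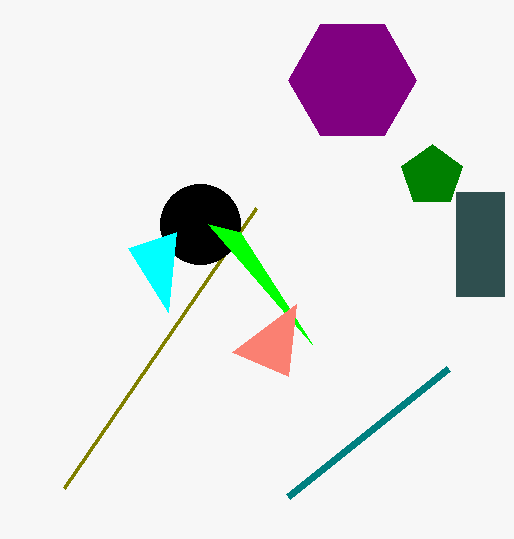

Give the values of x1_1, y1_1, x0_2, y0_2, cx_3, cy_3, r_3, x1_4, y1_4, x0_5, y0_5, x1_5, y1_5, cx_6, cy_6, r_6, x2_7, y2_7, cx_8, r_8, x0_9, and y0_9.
x1_1 = 448; y1_1 = 368; x0_2 = 256; y0_2 = 208; cx_3 = 200; cy_3 = 224; r_3 = 40; x1_4 = 208; y1_4 = 224; x0_5 = 456; y0_5 = 192; x1_5 = 504; y1_5 = 296; cx_6 = 432; cy_6 = 176; r_6 = 32; x2_7 = 232; y2_7 = 352; cx_8 = 352; r_8 = 64; x0_9 = 176; y0_9 = 232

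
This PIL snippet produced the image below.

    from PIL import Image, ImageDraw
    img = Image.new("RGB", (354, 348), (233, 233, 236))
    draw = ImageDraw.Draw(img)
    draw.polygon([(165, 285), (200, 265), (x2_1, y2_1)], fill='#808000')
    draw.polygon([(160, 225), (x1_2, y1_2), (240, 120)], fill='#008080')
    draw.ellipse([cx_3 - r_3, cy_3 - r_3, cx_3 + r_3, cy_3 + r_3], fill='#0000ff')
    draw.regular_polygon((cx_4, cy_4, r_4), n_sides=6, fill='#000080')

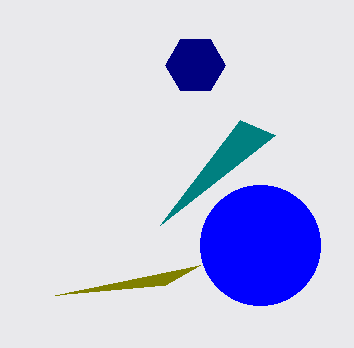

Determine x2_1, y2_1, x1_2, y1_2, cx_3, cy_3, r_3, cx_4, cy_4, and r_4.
x2_1 = 55, y2_1 = 295, x1_2 = 275, y1_2 = 135, cx_3 = 260, cy_3 = 245, r_3 = 60, cx_4 = 195, cy_4 = 65, r_4 = 30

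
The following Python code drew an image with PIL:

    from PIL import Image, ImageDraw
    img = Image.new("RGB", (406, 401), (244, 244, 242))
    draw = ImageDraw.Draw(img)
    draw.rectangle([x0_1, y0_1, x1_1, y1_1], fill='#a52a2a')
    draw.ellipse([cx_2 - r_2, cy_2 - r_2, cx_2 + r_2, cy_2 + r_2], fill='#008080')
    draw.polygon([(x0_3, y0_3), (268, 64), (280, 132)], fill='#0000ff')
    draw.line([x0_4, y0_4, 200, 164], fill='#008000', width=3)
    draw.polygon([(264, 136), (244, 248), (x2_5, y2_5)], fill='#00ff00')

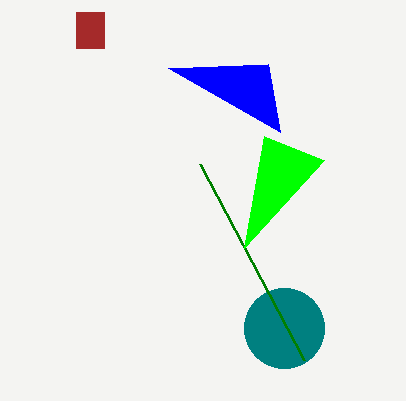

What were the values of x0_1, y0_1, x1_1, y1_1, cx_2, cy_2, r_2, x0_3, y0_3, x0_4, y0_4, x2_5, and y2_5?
x0_1 = 76; y0_1 = 12; x1_1 = 104; y1_1 = 48; cx_2 = 284; cy_2 = 328; r_2 = 40; x0_3 = 168; y0_3 = 68; x0_4 = 304; y0_4 = 360; x2_5 = 324; y2_5 = 160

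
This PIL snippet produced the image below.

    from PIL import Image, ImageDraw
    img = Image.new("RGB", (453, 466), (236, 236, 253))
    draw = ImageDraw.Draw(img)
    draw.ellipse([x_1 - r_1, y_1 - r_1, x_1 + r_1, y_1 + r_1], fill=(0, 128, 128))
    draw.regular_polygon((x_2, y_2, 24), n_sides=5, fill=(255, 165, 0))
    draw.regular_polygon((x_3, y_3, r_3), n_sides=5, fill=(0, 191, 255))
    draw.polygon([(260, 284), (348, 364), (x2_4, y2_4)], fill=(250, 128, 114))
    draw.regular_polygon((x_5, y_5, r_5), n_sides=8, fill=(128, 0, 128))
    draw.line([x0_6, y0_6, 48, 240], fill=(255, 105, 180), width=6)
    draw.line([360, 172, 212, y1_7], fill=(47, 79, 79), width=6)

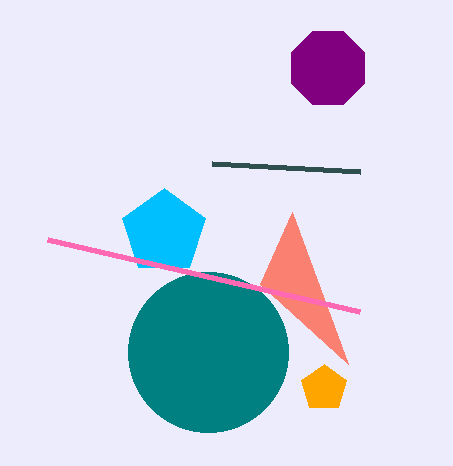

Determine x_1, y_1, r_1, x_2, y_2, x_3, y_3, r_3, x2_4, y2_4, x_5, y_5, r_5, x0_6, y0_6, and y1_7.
x_1 = 208
y_1 = 352
r_1 = 80
x_2 = 324
y_2 = 388
x_3 = 164
y_3 = 232
r_3 = 44
x2_4 = 292
y2_4 = 212
x_5 = 328
y_5 = 68
r_5 = 40
x0_6 = 360
y0_6 = 312
y1_7 = 164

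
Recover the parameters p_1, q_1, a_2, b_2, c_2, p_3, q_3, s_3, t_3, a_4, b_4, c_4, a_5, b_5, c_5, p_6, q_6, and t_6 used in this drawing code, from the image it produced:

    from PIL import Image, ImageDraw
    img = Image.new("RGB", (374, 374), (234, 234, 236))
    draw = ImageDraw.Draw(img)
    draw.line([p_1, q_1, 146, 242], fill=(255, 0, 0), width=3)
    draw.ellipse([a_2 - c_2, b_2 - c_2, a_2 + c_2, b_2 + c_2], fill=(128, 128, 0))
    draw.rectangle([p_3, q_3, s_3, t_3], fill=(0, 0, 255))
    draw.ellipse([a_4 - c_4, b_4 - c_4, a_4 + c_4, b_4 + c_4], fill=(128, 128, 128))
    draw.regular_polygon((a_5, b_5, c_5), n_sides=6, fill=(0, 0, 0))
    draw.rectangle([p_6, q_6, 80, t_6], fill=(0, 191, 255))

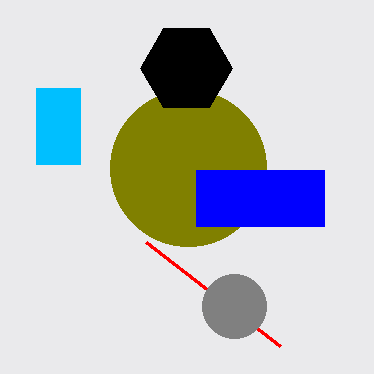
p_1 = 280; q_1 = 346; a_2 = 188; b_2 = 168; c_2 = 78; p_3 = 196; q_3 = 170; s_3 = 324; t_3 = 226; a_4 = 234; b_4 = 306; c_4 = 32; a_5 = 186; b_5 = 68; c_5 = 46; p_6 = 36; q_6 = 88; t_6 = 164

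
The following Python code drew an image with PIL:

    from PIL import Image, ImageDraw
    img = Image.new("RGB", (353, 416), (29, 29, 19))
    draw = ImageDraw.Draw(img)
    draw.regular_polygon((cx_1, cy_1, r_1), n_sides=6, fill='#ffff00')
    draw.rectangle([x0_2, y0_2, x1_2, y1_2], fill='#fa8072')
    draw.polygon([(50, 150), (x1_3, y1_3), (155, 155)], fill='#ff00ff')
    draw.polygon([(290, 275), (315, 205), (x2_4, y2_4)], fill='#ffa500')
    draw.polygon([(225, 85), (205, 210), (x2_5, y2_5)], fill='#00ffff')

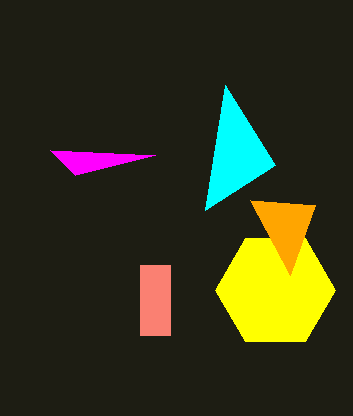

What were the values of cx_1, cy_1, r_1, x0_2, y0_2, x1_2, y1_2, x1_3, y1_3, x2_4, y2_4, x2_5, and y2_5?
cx_1 = 275, cy_1 = 290, r_1 = 60, x0_2 = 140, y0_2 = 265, x1_2 = 170, y1_2 = 335, x1_3 = 75, y1_3 = 175, x2_4 = 250, y2_4 = 200, x2_5 = 275, y2_5 = 165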